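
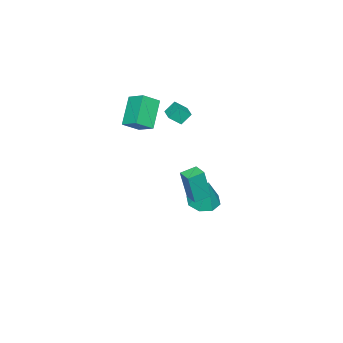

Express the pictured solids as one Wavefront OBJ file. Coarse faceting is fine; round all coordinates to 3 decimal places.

v -2.849 0.232 -4.748
v -1.891 0.482 -5.068
v -2.331 0.848 -2.712
v -2.4 1.092 -5.123
v -3.171 1.198 -4.959
v -3.754 0.739 -4.671
v -3.807 -0.018 -4.429
v -3.299 -0.628 -4.374
v -2.527 -0.734 -4.538
v -1.944 -0.275 -4.825
v -0.461 -2.731 1.685
v -1.897 -3.133 3.163
v -0.192 -1.604 2.253
v -1.628 -2.007 3.731
v 0.448 -3.313 2.409
v -0.988 -3.716 3.887
v 0.717 -2.187 2.977
v -0.719 -2.589 4.455
v -2.345 -2.126 2.451
v -2.787 -1.698 3.175
v -2.85 -1.565 1.811
v -3.293 -1.137 2.534
v -1.607 -1.423 2.486
v -2.05 -0.995 3.209
v -2.113 -0.862 1.845
v -2.555 -0.434 2.569
v 2.255 3.031 -0.078
v 2.584 2.772 1.909
v 2.726 3.797 -0.056
v 3.055 3.538 1.931
v 3.125 2.502 -0.291
v 3.454 2.243 1.696
v 3.596 3.268 -0.269
v 3.925 3.009 1.718
f 2 1 4
f 2 4 3
f 4 1 5
f 4 5 3
f 5 1 6
f 5 6 3
f 6 1 7
f 6 7 3
f 7 1 8
f 7 8 3
f 8 1 9
f 8 9 3
f 9 1 10
f 9 10 3
f 10 1 2
f 10 2 3
f 12 14 11
f 15 12 11
f 11 14 13
f 13 15 11
f 12 18 14
f 16 12 15
f 16 18 12
f 14 18 13
f 17 15 13
f 13 18 17
f 17 16 15
f 18 16 17
f 20 22 19
f 23 20 19
f 19 22 21
f 21 23 19
f 20 26 22
f 24 20 23
f 24 26 20
f 22 26 21
f 25 23 21
f 21 26 25
f 25 24 23
f 26 24 25
f 28 30 27
f 31 28 27
f 27 30 29
f 29 31 27
f 28 34 30
f 32 28 31
f 32 34 28
f 30 34 29
f 33 31 29
f 29 34 33
f 33 32 31
f 34 32 33



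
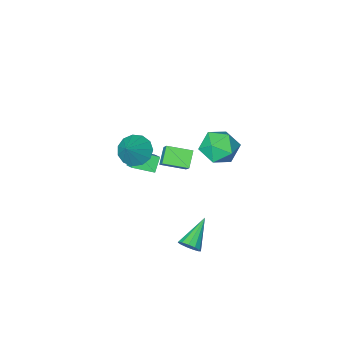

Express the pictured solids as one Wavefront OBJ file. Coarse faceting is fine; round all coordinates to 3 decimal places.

v 1.688 -0.711 1.525
v 2.162 -0.174 0.813
v 2.652 -0.009 2.695
v 1.722 0.142 0.986
v 1.271 0.188 1.33
v 0.953 -0.051 1.736
v 0.868 -0.5 2.075
v 1.043 -1.016 2.24
v 1.423 -1.435 2.178
v 1.888 -1.624 1.908
v 2.289 -1.523 1.517
v 2.499 -1.164 1.129
v 2.452 -0.661 0.866
v 1.162 4.028 -3.234
v 1.616 3.662 -2.884
v -0.322 3.192 -2.186
v 1.568 3.99 -2.69
v 1.391 4.329 -2.67
v 1.142 4.573 -2.828
v 0.899 4.644 -3.116
v 0.739 4.519 -3.441
v 0.714 4.238 -3.701
v 0.831 3.891 -3.812
v 1.053 3.587 -3.74
v 1.309 3.423 -3.508
v 1.519 3.451 -3.188
v -2.777 -2.785 -4.115
v -3.43 -3.412 -3.327
v -2.346 -1.732 -2.921
v -2.999 -2.358 -2.133
v -1.541 -3.662 -3.787
v -2.194 -4.288 -2.999
v -1.11 -2.608 -2.593
v -1.763 -3.235 -1.805
v -0.192 -4.454 -2.39
v 0.049 -3.453 -1.664
v -1.334 -3.817 -2.89
v -1.093 -2.815 -2.164
v 0.393 -4.025 -3.176
v 0.634 -3.023 -2.45
v -0.749 -3.387 -3.676
v -0.508 -2.386 -2.95
v -2.092 2.921 1.629
v -0.985 2.87 2.086
v -2.655 1.51 2.834
v -1.548 1.459 3.291
v -2.237 2.417 3.496
v -1.89 3.29 2.751
v -1.75 1.09 2.169
v -1.403 1.963 1.424
v -0.774 1.739 2.419
v -1.075 2.559 3.24
v -2.565 1.821 1.68
v -2.866 2.641 2.501
f 2 1 4
f 2 4 3
f 4 1 5
f 4 5 3
f 5 1 6
f 5 6 3
f 6 1 7
f 6 7 3
f 7 1 8
f 7 8 3
f 8 1 9
f 8 9 3
f 9 1 10
f 9 10 3
f 10 1 11
f 10 11 3
f 11 1 12
f 11 12 3
f 12 1 13
f 12 13 3
f 13 1 2
f 13 2 3
f 15 14 17
f 15 17 16
f 17 14 18
f 17 18 16
f 18 14 19
f 18 19 16
f 19 14 20
f 19 20 16
f 20 14 21
f 20 21 16
f 21 14 22
f 21 22 16
f 22 14 23
f 22 23 16
f 23 14 24
f 23 24 16
f 24 14 25
f 24 25 16
f 25 14 26
f 25 26 16
f 26 14 15
f 26 15 16
f 28 30 27
f 31 28 27
f 27 30 29
f 29 31 27
f 28 34 30
f 32 28 31
f 32 34 28
f 30 34 29
f 33 31 29
f 29 34 33
f 33 32 31
f 34 32 33
f 36 38 35
f 39 36 35
f 35 38 37
f 37 39 35
f 36 42 38
f 40 36 39
f 40 42 36
f 38 42 37
f 41 39 37
f 37 42 41
f 41 40 39
f 42 40 41
f 43 54 48
f 43 48 44
f 43 44 50
f 43 50 53
f 43 53 54
f 44 48 52
f 48 54 47
f 54 53 45
f 53 50 49
f 50 44 51
f 46 52 47
f 46 47 45
f 46 45 49
f 46 49 51
f 46 51 52
f 47 52 48
f 45 47 54
f 49 45 53
f 51 49 50
f 52 51 44



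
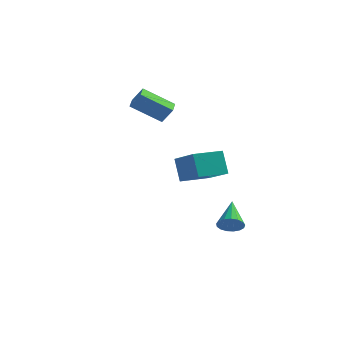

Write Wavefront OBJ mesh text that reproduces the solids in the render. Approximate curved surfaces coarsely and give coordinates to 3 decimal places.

v -3.272 1.058 1.409
v -2.794 1.156 2.13
v -3.575 1.814 1.508
v -3.098 1.911 2.228
v -2.042 1.669 0.512
v -1.565 1.766 1.232
v -2.346 2.424 0.61
v -1.868 2.522 1.331
v 2 0.137 -4.226
v 2.241 0.519 -4.621
v 1.48 1.323 -3.394
v 1.976 0.474 -4.722
v 1.716 0.351 -4.709
v 1.522 0.18 -4.586
v 1.437 -0.002 -4.38
v 1.481 -0.152 -4.139
v 1.644 -0.235 -3.918
v 1.888 -0.234 -3.768
v 2.159 -0.148 -3.722
v 2.392 0.004 -3.792
v 2.536 0.186 -3.962
v 2.557 0.356 -4.192
v 2.45 0.477 -4.43
v 1.985 -2.743 -0.476
v 1.563 -2.409 0.586
v 0.725 -1.931 -1.233
v 0.302 -1.597 -0.172
v 2.738 -1.623 -0.528
v 2.315 -1.289 0.533
v 1.477 -0.811 -1.286
v 1.055 -0.477 -0.224
f 2 4 1
f 5 2 1
f 1 4 3
f 3 5 1
f 2 8 4
f 6 2 5
f 6 8 2
f 4 8 3
f 7 5 3
f 3 8 7
f 7 6 5
f 8 6 7
f 10 9 12
f 10 12 11
f 12 9 13
f 12 13 11
f 13 9 14
f 13 14 11
f 14 9 15
f 14 15 11
f 15 9 16
f 15 16 11
f 16 9 17
f 16 17 11
f 17 9 18
f 17 18 11
f 18 9 19
f 18 19 11
f 19 9 20
f 19 20 11
f 20 9 21
f 20 21 11
f 21 9 22
f 21 22 11
f 22 9 23
f 22 23 11
f 23 9 10
f 23 10 11
f 25 27 24
f 28 25 24
f 24 27 26
f 26 28 24
f 25 31 27
f 29 25 28
f 29 31 25
f 27 31 26
f 30 28 26
f 26 31 30
f 30 29 28
f 31 29 30



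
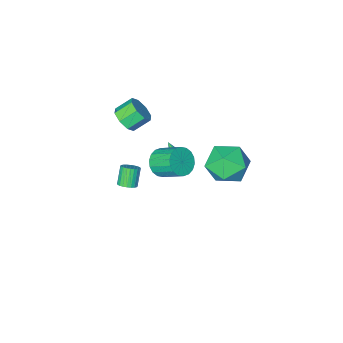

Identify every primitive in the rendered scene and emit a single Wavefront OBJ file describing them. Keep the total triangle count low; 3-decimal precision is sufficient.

v 3.608 1.482 3.098
v 4.34 1.65 3.312
v 3.863 2.705 4.116
v 3.132 2.538 3.902
v 4.295 1.845 3.029
v 3.818 2.901 3.833
v 4.115 1.969 2.759
v 3.638 3.025 3.563
v 3.834 1.997 2.557
v 3.357 3.052 3.361
v 3.509 1.922 2.462
v 3.032 2.978 3.266
v 3.203 1.76 2.492
v 2.726 2.816 3.296
v 2.978 1.544 2.643
v 2.501 2.599 3.447
v 2.877 1.315 2.884
v 2.4 2.37 3.688
v 2.922 1.119 3.167
v 2.445 2.175 3.971
v 3.102 0.995 3.437
v 2.625 2.051 4.241
v 3.383 0.968 3.639
v 2.906 2.023 4.443
v 3.708 1.042 3.734
v 3.231 2.098 4.538
v 4.014 1.204 3.704
v 3.537 2.26 4.508
v 4.239 1.421 3.553
v 3.762 2.476 4.357
v 3.105 -2.922 -3.207
v 3.318 -2.561 -2.916
v 2.868 -3.017 -2.022
v 2.655 -3.378 -2.313
v 3.143 -2.477 -2.961
v 2.693 -2.933 -2.067
v 2.963 -2.46 -3.043
v 2.513 -2.916 -2.149
v 2.804 -2.514 -3.151
v 2.354 -2.97 -2.256
v 2.691 -2.63 -3.266
v 2.241 -3.086 -2.372
v 2.641 -2.79 -3.373
v 2.191 -3.246 -2.479
v 2.662 -2.971 -3.455
v 2.212 -3.427 -2.56
v 2.75 -3.144 -3.499
v 2.3 -3.6 -2.604
v 2.892 -3.283 -3.498
v 2.442 -3.739 -2.604
v 3.067 -3.367 -3.453
v 2.617 -3.823 -2.559
v 3.247 -3.384 -3.371
v 2.797 -3.84 -2.477
v 3.406 -3.33 -3.264
v 2.956 -3.786 -2.369
v 3.519 -3.214 -3.148
v 3.069 -3.67 -2.254
v 3.569 -3.054 -3.041
v 3.119 -3.51 -2.147
v 3.548 -2.873 -2.96
v 3.098 -3.329 -2.065
v 3.46 -2.7 -2.916
v 3.01 -3.156 -2.021
v 0.541 3.892 3.303
v 1.363 3.221 3.861
v 0.437 2.579 1.879
v 1.259 1.908 2.437
v 0.164 2.03 2.91
v 0.229 2.842 3.79
v 1.571 2.958 1.95
v 1.636 3.77 2.83
v 2 2.644 3.025
v 1.13 2.071 3.618
v 0.67 3.729 2.122
v -0.2 3.156 2.715
v 0.263 -2.407 -2.529
v 0.685 -2.736 -2.823
v 0.597 -3.213 -1.151
v 0.86 -2.345 -2.637
v 0.686 -1.991 -2.388
v 0.264 -1.881 -2.221
v -0.158 -2.079 -2.235
v -0.334 -2.47 -2.421
v -0.16 -2.824 -2.67
v 0.262 -2.934 -2.836
v 3.294 -2.705 2.557
v 3.735 -2.869 3.167
v 2.926 -2.639 3.813
v 2.486 -2.475 3.203
v 3.77 -2.303 3.009
v 2.962 -2.072 3.655
v 3.527 -1.972 2.587
v 2.718 -1.741 3.233
v 3.147 -2.07 2.147
v 2.339 -1.84 2.793
v 2.854 -2.541 1.947
v 2.045 -2.311 2.593
v 2.818 -3.108 2.105
v 2.01 -2.877 2.751
v 3.062 -3.439 2.527
v 2.253 -3.208 3.173
v 3.441 -3.34 2.967
v 2.633 -3.11 3.613
f 2 1 5
f 2 5 3
f 3 5 6
f 3 6 4
f 5 1 7
f 5 7 6
f 6 7 8
f 6 8 4
f 7 1 9
f 7 9 8
f 8 9 10
f 8 10 4
f 9 1 11
f 9 11 10
f 10 11 12
f 10 12 4
f 11 1 13
f 11 13 12
f 12 13 14
f 12 14 4
f 13 1 15
f 13 15 14
f 14 15 16
f 14 16 4
f 15 1 17
f 15 17 16
f 16 17 18
f 16 18 4
f 17 1 19
f 17 19 18
f 18 19 20
f 18 20 4
f 19 1 21
f 19 21 20
f 20 21 22
f 20 22 4
f 21 1 23
f 21 23 22
f 22 23 24
f 22 24 4
f 23 1 25
f 23 25 24
f 24 25 26
f 24 26 4
f 25 1 27
f 25 27 26
f 26 27 28
f 26 28 4
f 27 1 29
f 27 29 28
f 28 29 30
f 28 30 4
f 29 1 2
f 29 2 30
f 30 2 3
f 30 3 4
f 32 31 35
f 32 35 33
f 33 35 36
f 33 36 34
f 35 31 37
f 35 37 36
f 36 37 38
f 36 38 34
f 37 31 39
f 37 39 38
f 38 39 40
f 38 40 34
f 39 31 41
f 39 41 40
f 40 41 42
f 40 42 34
f 41 31 43
f 41 43 42
f 42 43 44
f 42 44 34
f 43 31 45
f 43 45 44
f 44 45 46
f 44 46 34
f 45 31 47
f 45 47 46
f 46 47 48
f 46 48 34
f 47 31 49
f 47 49 48
f 48 49 50
f 48 50 34
f 49 31 51
f 49 51 50
f 50 51 52
f 50 52 34
f 51 31 53
f 51 53 52
f 52 53 54
f 52 54 34
f 53 31 55
f 53 55 54
f 54 55 56
f 54 56 34
f 55 31 57
f 55 57 56
f 56 57 58
f 56 58 34
f 57 31 59
f 57 59 58
f 58 59 60
f 58 60 34
f 59 31 61
f 59 61 60
f 60 61 62
f 60 62 34
f 61 31 63
f 61 63 62
f 62 63 64
f 62 64 34
f 63 31 32
f 63 32 64
f 64 32 33
f 64 33 34
f 65 76 70
f 65 70 66
f 65 66 72
f 65 72 75
f 65 75 76
f 66 70 74
f 70 76 69
f 76 75 67
f 75 72 71
f 72 66 73
f 68 74 69
f 68 69 67
f 68 67 71
f 68 71 73
f 68 73 74
f 69 74 70
f 67 69 76
f 71 67 75
f 73 71 72
f 74 73 66
f 78 77 80
f 78 80 79
f 80 77 81
f 80 81 79
f 81 77 82
f 81 82 79
f 82 77 83
f 82 83 79
f 83 77 84
f 83 84 79
f 84 77 85
f 84 85 79
f 85 77 86
f 85 86 79
f 86 77 78
f 86 78 79
f 88 87 91
f 88 91 89
f 89 91 92
f 89 92 90
f 91 87 93
f 91 93 92
f 92 93 94
f 92 94 90
f 93 87 95
f 93 95 94
f 94 95 96
f 94 96 90
f 95 87 97
f 95 97 96
f 96 97 98
f 96 98 90
f 97 87 99
f 97 99 98
f 98 99 100
f 98 100 90
f 99 87 101
f 99 101 100
f 100 101 102
f 100 102 90
f 101 87 103
f 101 103 102
f 102 103 104
f 102 104 90
f 103 87 88
f 103 88 104
f 104 88 89
f 104 89 90



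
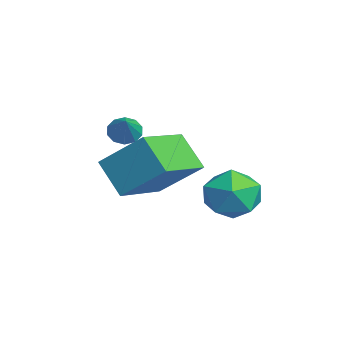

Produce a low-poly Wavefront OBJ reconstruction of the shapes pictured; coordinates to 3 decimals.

v -0.857 0.403 -2.654
v -0.443 0.024 -3.505
v -2.077 -0.704 -2.755
v -1.663 -1.083 -3.606
v -1.193 -1.212 -2.71
v -0.44 -0.528 -2.648
v -2.08 -0.152 -3.612
v -1.327 0.532 -3.55
v -1.199 -0.319 -4.098
v -0.651 -0.974 -3.54
v -1.869 0.294 -2.72
v -1.321 -0.361 -2.162
v -3.979 -3.032 -1.448
v -3.749 -3.406 -1.779
v -3.081 -3.148 -0.692
v -3.632 -3.1 -1.87
v -3.648 -2.768 -1.8
v -3.791 -2.537 -1.596
v -4.005 -2.494 -1.335
v -4.209 -2.658 -1.118
v -4.326 -2.964 -1.027
v -4.309 -3.296 -1.097
v -4.167 -3.527 -1.301
v -3.953 -3.57 -1.562
v -2.403 -2.91 -1.957
v -1.71 -1.742 -0.792
v -1.532 -2.431 -2.957
v -0.839 -1.262 -1.791
v -1.021 -4.278 -1.409
v -0.328 -3.109 -0.243
v -0.15 -3.798 -2.408
v 0.543 -2.63 -1.243
f 1 12 6
f 1 6 2
f 1 2 8
f 1 8 11
f 1 11 12
f 2 6 10
f 6 12 5
f 12 11 3
f 11 8 7
f 8 2 9
f 4 10 5
f 4 5 3
f 4 3 7
f 4 7 9
f 4 9 10
f 5 10 6
f 3 5 12
f 7 3 11
f 9 7 8
f 10 9 2
f 14 13 16
f 14 16 15
f 16 13 17
f 16 17 15
f 17 13 18
f 17 18 15
f 18 13 19
f 18 19 15
f 19 13 20
f 19 20 15
f 20 13 21
f 20 21 15
f 21 13 22
f 21 22 15
f 22 13 23
f 22 23 15
f 23 13 24
f 23 24 15
f 24 13 14
f 24 14 15
f 26 28 25
f 29 26 25
f 25 28 27
f 27 29 25
f 26 32 28
f 30 26 29
f 30 32 26
f 28 32 27
f 31 29 27
f 27 32 31
f 31 30 29
f 32 30 31



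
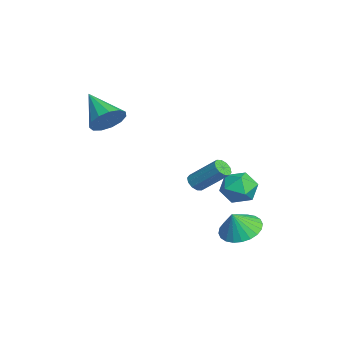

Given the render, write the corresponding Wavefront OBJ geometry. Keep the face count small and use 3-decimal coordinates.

v 2.621 2.837 -2.482
v 3.185 2.107 -2.918
v 2.899 2.403 -1.398
v 3.455 2.396 -2.872
v 3.597 2.752 -2.766
v 3.592 3.121 -2.617
v 3.438 3.447 -2.447
v 3.16 3.68 -2.283
v 2.8 3.784 -2.149
v 2.413 3.744 -2.065
v 2.058 3.566 -2.046
v 1.788 3.277 -2.092
v 1.645 2.921 -2.198
v 1.651 2.552 -2.347
v 1.805 2.227 -2.517
v 2.082 1.994 -2.681
v 2.442 1.89 -2.815
v 2.829 1.929 -2.898
v 0.361 3.98 -0.967
v 1.007 3.295 -1.23
v -0.827 2.985 -1.29
v -0.181 2.3 -1.553
v -0.257 2.566 -0.615
v 0.477 3.181 -0.415
v -0.297 3.099 -2.105
v 0.437 3.714 -1.905
v 0.6 2.75 -1.933
v 0.625 2.421 -1.012
v -0.445 3.859 -1.508
v -0.42 3.53 -0.587
v -1.202 -2.592 2.716
v -0.692 -2.57 3.494
v -2.738 -3.328 3.744
v -0.934 -2.107 3.463
v -1.262 -1.797 3.196
v -1.57 -1.74 2.776
v -1.761 -1.953 2.337
v -1.775 -2.369 2.019
v -1.607 -2.856 1.922
v -1.31 -3.259 2.077
v -0.979 -3.45 2.435
v -0.718 -3.369 2.882
v -0.611 -3.041 3.277
v 0.405 1.141 -0.657
v 0.67 1.381 -1.02
v 1.301 2.519 0.194
v 1.035 2.279 0.557
v 0.387 1.518 -1.001
v 1.017 2.656 0.214
v 0.11 1.51 -0.85
v 0.741 2.648 0.365
v -0.054 1.362 -0.626
v 0.577 2.5 0.589
v -0.043 1.129 -0.414
v 0.588 2.267 0.801
v 0.139 0.901 -0.294
v 0.77 2.039 0.92
v 0.423 0.764 -0.314
v 1.053 1.902 0.901
v 0.699 0.772 -0.465
v 1.33 1.91 0.75
v 0.863 0.92 -0.689
v 1.494 2.058 0.526
v 0.852 1.153 -0.901
v 1.483 2.291 0.314
f 2 1 4
f 2 4 3
f 4 1 5
f 4 5 3
f 5 1 6
f 5 6 3
f 6 1 7
f 6 7 3
f 7 1 8
f 7 8 3
f 8 1 9
f 8 9 3
f 9 1 10
f 9 10 3
f 10 1 11
f 10 11 3
f 11 1 12
f 11 12 3
f 12 1 13
f 12 13 3
f 13 1 14
f 13 14 3
f 14 1 15
f 14 15 3
f 15 1 16
f 15 16 3
f 16 1 17
f 16 17 3
f 17 1 18
f 17 18 3
f 18 1 2
f 18 2 3
f 19 30 24
f 19 24 20
f 19 20 26
f 19 26 29
f 19 29 30
f 20 24 28
f 24 30 23
f 30 29 21
f 29 26 25
f 26 20 27
f 22 28 23
f 22 23 21
f 22 21 25
f 22 25 27
f 22 27 28
f 23 28 24
f 21 23 30
f 25 21 29
f 27 25 26
f 28 27 20
f 32 31 34
f 32 34 33
f 34 31 35
f 34 35 33
f 35 31 36
f 35 36 33
f 36 31 37
f 36 37 33
f 37 31 38
f 37 38 33
f 38 31 39
f 38 39 33
f 39 31 40
f 39 40 33
f 40 31 41
f 40 41 33
f 41 31 42
f 41 42 33
f 42 31 43
f 42 43 33
f 43 31 32
f 43 32 33
f 45 44 48
f 45 48 46
f 46 48 49
f 46 49 47
f 48 44 50
f 48 50 49
f 49 50 51
f 49 51 47
f 50 44 52
f 50 52 51
f 51 52 53
f 51 53 47
f 52 44 54
f 52 54 53
f 53 54 55
f 53 55 47
f 54 44 56
f 54 56 55
f 55 56 57
f 55 57 47
f 56 44 58
f 56 58 57
f 57 58 59
f 57 59 47
f 58 44 60
f 58 60 59
f 59 60 61
f 59 61 47
f 60 44 62
f 60 62 61
f 61 62 63
f 61 63 47
f 62 44 64
f 62 64 63
f 63 64 65
f 63 65 47
f 64 44 45
f 64 45 65
f 65 45 46
f 65 46 47



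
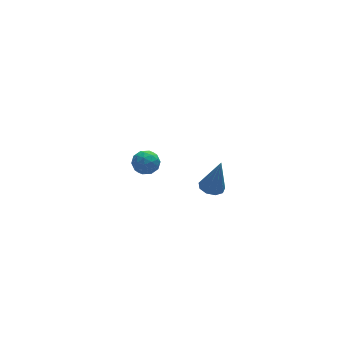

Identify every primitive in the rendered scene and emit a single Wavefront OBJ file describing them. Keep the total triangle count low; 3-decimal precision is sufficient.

v -2.822 3.4 -1.607
v -2.187 3.547 -1.595
v -2.653 2.613 -0.925
v -2.018 2.76 -0.913
v -2.452 3.167 -0.647
v -2.557 3.654 -1.068
v -2.283 2.506 -1.452
v -2.388 2.993 -1.873
v -1.854 2.995 -1.499
v -1.959 3.403 -1.001
v -2.881 2.757 -1.519
v -2.986 3.165 -1.021
v -2.519 3.542 -1.661
v -2.321 2.618 -0.859
v -2.576 2.857 -0.703
v -2.203 2.943 -0.696
v -2.737 3.605 -1.351
v -2.364 3.692 -1.344
v -2.519 3.468 -0.787
v -2.476 2.468 -1.176
v -2.103 2.555 -1.169
v -2.637 3.217 -1.824
v -2.264 3.303 -1.817
v -2.321 2.692 -1.733
v -1.951 3.305 -1.597
v -1.851 2.842 -1.196
v -2.007 2.693 -1.513
v -2.068 2.979 -1.761
v -2.012 3.545 -1.305
v -1.912 3.082 -0.904
v -2.168 3.321 -0.748
v -2.229 3.607 -0.995
v -1.816 3.22 -1.248
v -2.928 3.078 -1.616
v -2.828 2.615 -1.215
v -2.611 2.553 -1.525
v -2.672 2.839 -1.772
v -2.989 3.318 -1.324
v -2.889 2.855 -0.923
v -2.772 3.181 -0.759
v -2.833 3.467 -1.007
v -3.024 2.94 -1.272
v -1.736 -2.595 1.88
v -1.444 -3.038 1.78
v -1.404 -2.725 3.42
v -1.229 -2.738 1.759
v -1.251 -2.371 1.795
v -1.5 -2.109 1.871
v -1.859 -2.074 1.951
v -2.16 -2.282 1.998
v -2.263 -2.637 1.99
v -2.118 -2.972 1.931
v -1.795 -3.13 1.848
f 1 38 17
f 38 12 41
f 17 41 6
f 38 41 17
f 1 17 13
f 17 6 18
f 13 18 2
f 17 18 13
f 1 13 22
f 13 2 23
f 22 23 8
f 13 23 22
f 1 22 34
f 22 8 37
f 34 37 11
f 22 37 34
f 1 34 38
f 34 11 42
f 38 42 12
f 34 42 38
f 2 18 29
f 18 6 32
f 29 32 10
f 18 32 29
f 6 41 19
f 41 12 40
f 19 40 5
f 41 40 19
f 12 42 39
f 42 11 35
f 39 35 3
f 42 35 39
f 11 37 36
f 37 8 24
f 36 24 7
f 37 24 36
f 8 23 28
f 23 2 25
f 28 25 9
f 23 25 28
f 4 30 16
f 30 10 31
f 16 31 5
f 30 31 16
f 4 16 14
f 16 5 15
f 14 15 3
f 16 15 14
f 4 14 21
f 14 3 20
f 21 20 7
f 14 20 21
f 4 21 26
f 21 7 27
f 26 27 9
f 21 27 26
f 4 26 30
f 26 9 33
f 30 33 10
f 26 33 30
f 5 31 19
f 31 10 32
f 19 32 6
f 31 32 19
f 3 15 39
f 15 5 40
f 39 40 12
f 15 40 39
f 7 20 36
f 20 3 35
f 36 35 11
f 20 35 36
f 9 27 28
f 27 7 24
f 28 24 8
f 27 24 28
f 10 33 29
f 33 9 25
f 29 25 2
f 33 25 29
f 44 43 46
f 44 46 45
f 46 43 47
f 46 47 45
f 47 43 48
f 47 48 45
f 48 43 49
f 48 49 45
f 49 43 50
f 49 50 45
f 50 43 51
f 50 51 45
f 51 43 52
f 51 52 45
f 52 43 53
f 52 53 45
f 53 43 44
f 53 44 45



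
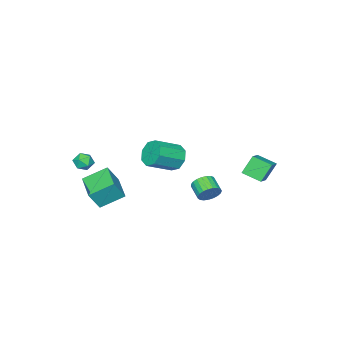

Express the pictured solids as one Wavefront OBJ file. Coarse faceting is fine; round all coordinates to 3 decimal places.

v -0.105 2.767 0.946
v 0.235 2.357 0.461
v -0.156 1.503 0.909
v -0.495 1.913 1.394
v 0.439 2.378 0.679
v 0.048 1.524 1.127
v 0.549 2.466 0.943
v 0.159 1.612 1.391
v 0.547 2.606 1.208
v 0.156 1.752 1.655
v 0.431 2.774 1.427
v 0.04 1.92 1.875
v 0.223 2.94 1.563
v -0.168 2.087 2.011
v -0.042 3.077 1.593
v -0.432 2.224 2.04
v -0.317 3.16 1.51
v -0.708 2.307 1.958
v -0.556 3.175 1.331
v -0.947 2.322 1.778
v -0.717 3.119 1.084
v -1.108 2.266 1.532
v -0.772 3.003 0.814
v -1.163 2.149 1.262
v -0.711 2.845 0.567
v -1.102 1.992 1.014
v -0.546 2.674 0.385
v -0.937 1.821 0.833
v -0.304 2.519 0.3
v -0.695 1.666 0.748
v -0.028 2.407 0.327
v -0.419 1.554 0.775
v 1.824 -4.408 -0.849
v 0.688 -3.485 -0.044
v 2.898 -2.852 -1.118
v 1.762 -1.929 -0.314
v 2.478 -4.651 0.354
v 1.342 -3.728 1.158
v 3.552 -3.095 0.084
v 2.416 -2.172 0.889
v 2.841 -3.62 2.759
v 3.208 -3.406 2.237
v 2.732 -4.594 2.283
v 3.099 -4.38 1.761
v 3.389 -4.473 2.361
v 3.457 -3.871 2.655
v 2.483 -4.129 1.865
v 2.551 -3.527 2.159
v 2.987 -3.721 1.684
v 3.547 -3.934 1.991
v 2.393 -4.066 2.529
v 2.953 -4.279 2.836
v 0.704 0.979 3.539
v 1.157 1.057 2.754
v 2.609 0.5 3.536
v 2.156 0.421 4.321
v 1.178 1.641 3.133
v 2.629 1.084 3.915
v 0.92 1.837 3.75
v 2.372 1.28 4.532
v 0.537 1.53 4.243
v 1.988 0.973 5.025
v 0.251 0.9 4.324
v 1.703 0.343 5.106
v 0.231 0.316 3.945
v 1.682 -0.241 4.727
v 0.488 0.12 3.328
v 1.94 -0.437 4.11
v 0.872 0.427 2.835
v 2.323 -0.13 3.617
v -4.156 4.238 2.213
v -3.821 3.118 2.627
v -3.019 4.804 2.826
v -2.684 3.684 3.24
v -3.456 4.036 1.1
v -3.121 2.916 1.514
v -2.319 4.602 1.713
v -1.984 3.482 2.127
f 2 1 5
f 2 5 3
f 3 5 6
f 3 6 4
f 5 1 7
f 5 7 6
f 6 7 8
f 6 8 4
f 7 1 9
f 7 9 8
f 8 9 10
f 8 10 4
f 9 1 11
f 9 11 10
f 10 11 12
f 10 12 4
f 11 1 13
f 11 13 12
f 12 13 14
f 12 14 4
f 13 1 15
f 13 15 14
f 14 15 16
f 14 16 4
f 15 1 17
f 15 17 16
f 16 17 18
f 16 18 4
f 17 1 19
f 17 19 18
f 18 19 20
f 18 20 4
f 19 1 21
f 19 21 20
f 20 21 22
f 20 22 4
f 21 1 23
f 21 23 22
f 22 23 24
f 22 24 4
f 23 1 25
f 23 25 24
f 24 25 26
f 24 26 4
f 25 1 27
f 25 27 26
f 26 27 28
f 26 28 4
f 27 1 29
f 27 29 28
f 28 29 30
f 28 30 4
f 29 1 31
f 29 31 30
f 30 31 32
f 30 32 4
f 31 1 2
f 31 2 32
f 32 2 3
f 32 3 4
f 34 36 33
f 37 34 33
f 33 36 35
f 35 37 33
f 34 40 36
f 38 34 37
f 38 40 34
f 36 40 35
f 39 37 35
f 35 40 39
f 39 38 37
f 40 38 39
f 41 52 46
f 41 46 42
f 41 42 48
f 41 48 51
f 41 51 52
f 42 46 50
f 46 52 45
f 52 51 43
f 51 48 47
f 48 42 49
f 44 50 45
f 44 45 43
f 44 43 47
f 44 47 49
f 44 49 50
f 45 50 46
f 43 45 52
f 47 43 51
f 49 47 48
f 50 49 42
f 54 53 57
f 54 57 55
f 55 57 58
f 55 58 56
f 57 53 59
f 57 59 58
f 58 59 60
f 58 60 56
f 59 53 61
f 59 61 60
f 60 61 62
f 60 62 56
f 61 53 63
f 61 63 62
f 62 63 64
f 62 64 56
f 63 53 65
f 63 65 64
f 64 65 66
f 64 66 56
f 65 53 67
f 65 67 66
f 66 67 68
f 66 68 56
f 67 53 69
f 67 69 68
f 68 69 70
f 68 70 56
f 69 53 54
f 69 54 70
f 70 54 55
f 70 55 56
f 72 74 71
f 75 72 71
f 71 74 73
f 73 75 71
f 72 78 74
f 76 72 75
f 76 78 72
f 74 78 73
f 77 75 73
f 73 78 77
f 77 76 75
f 78 76 77



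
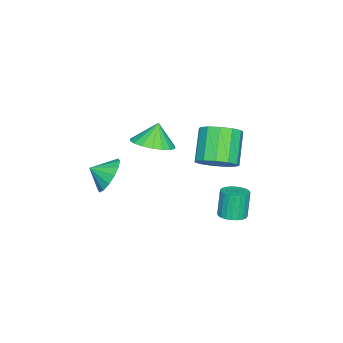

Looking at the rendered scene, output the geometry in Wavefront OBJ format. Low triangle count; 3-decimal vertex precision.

v 1.093 -1.818 0.57
v 2.072 -1.616 0.249
v 1.427 -2.642 1.07
v 2.022 -1.351 0.721
v 1.722 -1.211 1.152
v 1.254 -1.234 1.428
v 0.743 -1.413 1.474
v 0.326 -1.7 1.277
v 0.114 -2.019 0.892
v 0.165 -2.284 0.42
v 0.464 -2.424 -0.012
v 0.932 -2.402 -0.287
v 1.443 -2.223 -0.333
v 1.861 -1.935 -0.137
v -1.806 3.166 -2.704
v -1.121 3.14 -2.522
v -1.508 3.107 -1.073
v -2.194 3.134 -1.256
v -1.165 3.413 -2.527
v -1.552 3.38 -1.079
v -1.306 3.649 -2.56
v -1.693 3.616 -1.111
v -1.524 3.812 -2.614
v -1.911 3.779 -1.165
v -1.785 3.876 -2.682
v -2.172 3.843 -1.234
v -2.049 3.832 -2.754
v -2.436 3.799 -1.305
v -2.276 3.687 -2.818
v -2.663 3.654 -1.369
v -2.432 3.463 -2.865
v -2.819 3.43 -1.416
v -2.492 3.193 -2.887
v -2.879 3.16 -1.438
v -2.448 2.92 -2.881
v -2.835 2.887 -1.433
v -2.307 2.684 -2.849
v -2.694 2.651 -1.4
v -2.089 2.521 -2.795
v -2.476 2.488 -1.346
v -1.828 2.457 -2.726
v -2.215 2.424 -1.278
v -1.564 2.501 -2.655
v -1.951 2.468 -1.206
v -1.337 2.646 -2.591
v -1.724 2.613 -1.142
v -1.181 2.87 -2.544
v -1.568 2.837 -1.095
v 0.888 3.46 2.775
v 1.633 3.142 3.378
v 0.377 2.801 4.749
v -0.368 3.12 4.145
v 1.581 3.701 3.469
v 0.325 3.361 4.84
v 1.309 4.184 3.34
v 0.053 3.843 4.711
v 0.903 4.437 3.031
v -0.353 4.097 4.402
v 0.492 4.38 2.641
v -0.763 4.039 4.012
v 0.208 4.031 2.293
v -1.048 3.69 3.664
v 0.139 3.501 2.098
v -1.117 3.16 3.469
v 0.308 2.958 2.118
v -0.948 2.617 3.489
v 0.661 2.574 2.346
v -0.595 2.234 3.717
v 1.086 2.472 2.711
v -0.17 2.131 4.081
v 1.448 2.684 3.095
v 0.193 2.343 4.466
v 0.17 -0.018 2.679
v 1.155 -0.097 3.115
v -0.33 0.058 3.821
v 1.1 0.377 3.059
v 0.861 0.773 2.928
v 0.486 1.012 2.748
v 0.047 1.047 2.554
v -0.366 0.872 2.384
v -0.674 0.519 2.273
v -0.815 0.061 2.242
v -0.76 -0.414 2.298
v -0.521 -0.81 2.429
v -0.145 -1.049 2.609
v 0.293 -1.084 2.804
v 0.707 -0.908 2.973
v 1.015 -0.556 3.084
f 2 1 4
f 2 4 3
f 4 1 5
f 4 5 3
f 5 1 6
f 5 6 3
f 6 1 7
f 6 7 3
f 7 1 8
f 7 8 3
f 8 1 9
f 8 9 3
f 9 1 10
f 9 10 3
f 10 1 11
f 10 11 3
f 11 1 12
f 11 12 3
f 12 1 13
f 12 13 3
f 13 1 14
f 13 14 3
f 14 1 2
f 14 2 3
f 16 15 19
f 16 19 17
f 17 19 20
f 17 20 18
f 19 15 21
f 19 21 20
f 20 21 22
f 20 22 18
f 21 15 23
f 21 23 22
f 22 23 24
f 22 24 18
f 23 15 25
f 23 25 24
f 24 25 26
f 24 26 18
f 25 15 27
f 25 27 26
f 26 27 28
f 26 28 18
f 27 15 29
f 27 29 28
f 28 29 30
f 28 30 18
f 29 15 31
f 29 31 30
f 30 31 32
f 30 32 18
f 31 15 33
f 31 33 32
f 32 33 34
f 32 34 18
f 33 15 35
f 33 35 34
f 34 35 36
f 34 36 18
f 35 15 37
f 35 37 36
f 36 37 38
f 36 38 18
f 37 15 39
f 37 39 38
f 38 39 40
f 38 40 18
f 39 15 41
f 39 41 40
f 40 41 42
f 40 42 18
f 41 15 43
f 41 43 42
f 42 43 44
f 42 44 18
f 43 15 45
f 43 45 44
f 44 45 46
f 44 46 18
f 45 15 47
f 45 47 46
f 46 47 48
f 46 48 18
f 47 15 16
f 47 16 48
f 48 16 17
f 48 17 18
f 50 49 53
f 50 53 51
f 51 53 54
f 51 54 52
f 53 49 55
f 53 55 54
f 54 55 56
f 54 56 52
f 55 49 57
f 55 57 56
f 56 57 58
f 56 58 52
f 57 49 59
f 57 59 58
f 58 59 60
f 58 60 52
f 59 49 61
f 59 61 60
f 60 61 62
f 60 62 52
f 61 49 63
f 61 63 62
f 62 63 64
f 62 64 52
f 63 49 65
f 63 65 64
f 64 65 66
f 64 66 52
f 65 49 67
f 65 67 66
f 66 67 68
f 66 68 52
f 67 49 69
f 67 69 68
f 68 69 70
f 68 70 52
f 69 49 71
f 69 71 70
f 70 71 72
f 70 72 52
f 71 49 50
f 71 50 72
f 72 50 51
f 72 51 52
f 74 73 76
f 74 76 75
f 76 73 77
f 76 77 75
f 77 73 78
f 77 78 75
f 78 73 79
f 78 79 75
f 79 73 80
f 79 80 75
f 80 73 81
f 80 81 75
f 81 73 82
f 81 82 75
f 82 73 83
f 82 83 75
f 83 73 84
f 83 84 75
f 84 73 85
f 84 85 75
f 85 73 86
f 85 86 75
f 86 73 87
f 86 87 75
f 87 73 88
f 87 88 75
f 88 73 74
f 88 74 75



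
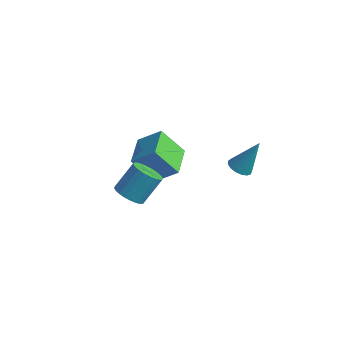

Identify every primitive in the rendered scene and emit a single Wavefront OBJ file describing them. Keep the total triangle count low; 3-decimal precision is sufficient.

v -4.439 -0.576 -3.345
v -3.198 0.003 -2.271
v -5.383 1.252 -3.241
v -4.142 1.831 -2.167
v -3.298 0.109 -5.033
v -2.057 0.688 -3.959
v -4.242 1.937 -4.929
v -3.001 2.516 -3.855
v 3.009 -0.673 0.401
v 3.547 -0.319 0.058
v 3.711 0.073 2.279
v 3.286 -0.087 0.064
v 2.96 0.01 0.148
v 2.646 -0.049 0.289
v 2.415 -0.252 0.455
v 2.32 -0.55 0.61
v 2.383 -0.877 0.716
v 2.589 -1.157 0.75
v 2.891 -1.326 0.704
v 3.22 -1.346 0.589
v 3.501 -1.211 0.43
v 3.669 -0.953 0.265
v 3.686 -0.631 0.131
v -1.766 -4.126 -2.145
v -0.893 -4.015 -2.475
v -0.501 -2.843 -1.045
v -1.374 -2.954 -0.715
v -1.07 -3.745 -2.648
v -0.678 -2.573 -1.219
v -1.353 -3.532 -2.745
v -0.96 -2.36 -1.315
v -1.699 -3.41 -2.75
v -1.306 -2.238 -1.321
v -2.055 -3.397 -2.663
v -1.662 -2.225 -1.234
v -2.367 -3.495 -2.498
v -1.974 -2.323 -1.068
v -2.588 -3.689 -2.278
v -2.195 -2.517 -0.848
v -2.683 -3.949 -2.038
v -2.291 -2.777 -0.608
v -2.639 -4.237 -1.815
v -2.247 -3.065 -0.385
v -2.462 -4.507 -1.641
v -2.07 -3.335 -0.212
v -2.18 -4.72 -1.545
v -1.787 -3.548 -0.115
v -1.834 -4.842 -1.539
v -1.441 -3.67 -0.11
v -1.478 -4.855 -1.626
v -1.085 -3.683 -0.197
v -1.166 -4.757 -1.792
v -0.773 -3.585 -0.362
v -0.945 -4.563 -2.012
v -0.552 -3.391 -0.582
v -0.849 -4.303 -2.252
v -0.457 -3.131 -0.822
f 2 4 1
f 5 2 1
f 1 4 3
f 3 5 1
f 2 8 4
f 6 2 5
f 6 8 2
f 4 8 3
f 7 5 3
f 3 8 7
f 7 6 5
f 8 6 7
f 10 9 12
f 10 12 11
f 12 9 13
f 12 13 11
f 13 9 14
f 13 14 11
f 14 9 15
f 14 15 11
f 15 9 16
f 15 16 11
f 16 9 17
f 16 17 11
f 17 9 18
f 17 18 11
f 18 9 19
f 18 19 11
f 19 9 20
f 19 20 11
f 20 9 21
f 20 21 11
f 21 9 22
f 21 22 11
f 22 9 23
f 22 23 11
f 23 9 10
f 23 10 11
f 25 24 28
f 25 28 26
f 26 28 29
f 26 29 27
f 28 24 30
f 28 30 29
f 29 30 31
f 29 31 27
f 30 24 32
f 30 32 31
f 31 32 33
f 31 33 27
f 32 24 34
f 32 34 33
f 33 34 35
f 33 35 27
f 34 24 36
f 34 36 35
f 35 36 37
f 35 37 27
f 36 24 38
f 36 38 37
f 37 38 39
f 37 39 27
f 38 24 40
f 38 40 39
f 39 40 41
f 39 41 27
f 40 24 42
f 40 42 41
f 41 42 43
f 41 43 27
f 42 24 44
f 42 44 43
f 43 44 45
f 43 45 27
f 44 24 46
f 44 46 45
f 45 46 47
f 45 47 27
f 46 24 48
f 46 48 47
f 47 48 49
f 47 49 27
f 48 24 50
f 48 50 49
f 49 50 51
f 49 51 27
f 50 24 52
f 50 52 51
f 51 52 53
f 51 53 27
f 52 24 54
f 52 54 53
f 53 54 55
f 53 55 27
f 54 24 56
f 54 56 55
f 55 56 57
f 55 57 27
f 56 24 25
f 56 25 57
f 57 25 26
f 57 26 27



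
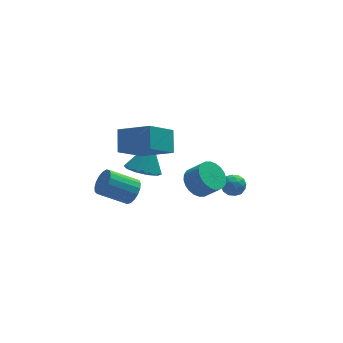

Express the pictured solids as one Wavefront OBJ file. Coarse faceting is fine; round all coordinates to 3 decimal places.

v 2.405 -0.806 -3.5
v 2.795 -0.507 -2.924
v 2.285 -1.853 -2.876
v 2.675 -1.554 -2.3
v 1.981 -1.297 -2.461
v 2.056 -0.65 -2.847
v 3.024 -1.71 -2.953
v 3.099 -1.063 -3.339
v 3.178 -1.066 -2.586
v 2.533 -0.811 -2.282
v 2.547 -1.549 -3.518
v 1.902 -1.294 -3.214
v 2.611 -0.565 -3.267
v 2.469 -1.795 -2.533
v 2.062 -1.644 -2.628
v 2.291 -1.469 -2.289
v 2.176 -0.649 -3.222
v 2.405 -0.473 -2.883
v 1.927 -0.937 -2.611
v 2.675 -1.887 -2.917
v 2.904 -1.711 -2.578
v 2.789 -0.891 -3.511
v 3.018 -0.716 -3.172
v 3.153 -1.423 -3.189
v 3.065 -0.717 -2.729
v 2.994 -1.333 -2.362
v 3.2 -1.425 -2.746
v 3.243 -1.044 -2.973
v 2.686 -0.567 -2.551
v 2.615 -1.183 -2.184
v 2.207 -1.032 -2.279
v 2.251 -0.651 -2.506
v 2.911 -0.896 -2.352
v 2.465 -1.177 -3.616
v 2.394 -1.793 -3.249
v 2.829 -1.709 -3.294
v 2.873 -1.328 -3.521
v 2.086 -1.027 -3.438
v 2.015 -1.643 -3.071
v 1.837 -1.316 -2.827
v 1.88 -0.935 -3.054
v 2.169 -1.464 -3.448
v -0.196 -3.215 -0.082
v 0.599 -2.779 -0.427
v 1.291 -3.308 0.498
v 0.496 -3.745 0.842
v 0.472 -2.519 -0.183
v 1.163 -3.048 0.742
v 0.243 -2.365 0.076
v 0.935 -2.894 1.001
v -0.052 -2.34 0.311
v 0.639 -2.87 1.236
v -0.37 -2.449 0.486
v 0.321 -2.978 1.411
v -0.661 -2.674 0.575
v 0.031 -3.204 1.5
v -0.881 -2.982 0.563
v -0.19 -3.511 1.488
v -0.997 -3.325 0.454
v -0.305 -3.855 1.378
v -0.991 -3.652 0.262
v -0.299 -4.181 1.187
v -0.863 -3.912 0.018
v -0.172 -4.441 0.943
v -0.635 -4.066 -0.241
v 0.057 -4.595 0.684
v -0.339 -4.09 -0.476
v 0.352 -4.62 0.449
v -0.021 -3.982 -0.651
v 0.67 -4.511 0.274
v 0.269 -3.756 -0.74
v 0.961 -4.286 0.185
v 0.49 -3.449 -0.728
v 1.181 -3.978 0.197
v 0.605 -3.105 -0.618
v 1.297 -3.635 0.306
v -2.689 1.218 -4.328
v -2.357 0.743 -3.679
v -4 1.066 -2.603
v -4.331 1.542 -3.252
v -2.227 1.13 -3.596
v -3.87 1.453 -2.52
v -2.202 1.537 -3.68
v -3.845 1.86 -2.605
v -2.289 1.871 -3.913
v -3.932 2.194 -2.838
v -2.467 2.055 -4.241
v -4.11 2.379 -3.166
v -2.696 2.048 -4.589
v -4.339 2.371 -3.514
v -2.924 1.851 -4.877
v -4.566 2.174 -3.801
v -3.097 1.509 -5.039
v -4.74 1.832 -3.963
v -3.177 1.1 -5.038
v -4.82 1.423 -3.963
v -3.145 0.718 -4.874
v -4.788 1.042 -3.799
v -3.008 0.451 -4.586
v -4.651 0.775 -3.51
v -2.799 0.36 -4.238
v -4.441 0.683 -3.162
v -2.564 0.465 -3.91
v -4.206 0.789 -2.835
v -2.11 1.064 -2.337
v -1.524 1.783 -2.929
v -1.33 1.856 -0.603
v -2.126 2.067 -2.788
v -2.721 1.969 -2.475
v -3.083 1.524 -2.109
v -3.074 0.904 -1.831
v -2.696 0.345 -1.745
v -2.095 0.061 -1.886
v -1.5 0.16 -2.199
v -1.137 0.604 -2.565
v -1.147 1.224 -2.844
v -4.209 -1.735 2.29
v -2.729 -2.926 3.253
v -3.917 -0.628 3.211
v -2.437 -1.818 4.174
v -2.703 -0.982 0.906
v -1.223 -2.172 1.869
v -2.411 0.126 1.827
v -0.931 -1.065 2.79
f 1 38 17
f 38 12 41
f 17 41 6
f 38 41 17
f 1 17 13
f 17 6 18
f 13 18 2
f 17 18 13
f 1 13 22
f 13 2 23
f 22 23 8
f 13 23 22
f 1 22 34
f 22 8 37
f 34 37 11
f 22 37 34
f 1 34 38
f 34 11 42
f 38 42 12
f 34 42 38
f 2 18 29
f 18 6 32
f 29 32 10
f 18 32 29
f 6 41 19
f 41 12 40
f 19 40 5
f 41 40 19
f 12 42 39
f 42 11 35
f 39 35 3
f 42 35 39
f 11 37 36
f 37 8 24
f 36 24 7
f 37 24 36
f 8 23 28
f 23 2 25
f 28 25 9
f 23 25 28
f 4 30 16
f 30 10 31
f 16 31 5
f 30 31 16
f 4 16 14
f 16 5 15
f 14 15 3
f 16 15 14
f 4 14 21
f 14 3 20
f 21 20 7
f 14 20 21
f 4 21 26
f 21 7 27
f 26 27 9
f 21 27 26
f 4 26 30
f 26 9 33
f 30 33 10
f 26 33 30
f 5 31 19
f 31 10 32
f 19 32 6
f 31 32 19
f 3 15 39
f 15 5 40
f 39 40 12
f 15 40 39
f 7 20 36
f 20 3 35
f 36 35 11
f 20 35 36
f 9 27 28
f 27 7 24
f 28 24 8
f 27 24 28
f 10 33 29
f 33 9 25
f 29 25 2
f 33 25 29
f 44 43 47
f 44 47 45
f 45 47 48
f 45 48 46
f 47 43 49
f 47 49 48
f 48 49 50
f 48 50 46
f 49 43 51
f 49 51 50
f 50 51 52
f 50 52 46
f 51 43 53
f 51 53 52
f 52 53 54
f 52 54 46
f 53 43 55
f 53 55 54
f 54 55 56
f 54 56 46
f 55 43 57
f 55 57 56
f 56 57 58
f 56 58 46
f 57 43 59
f 57 59 58
f 58 59 60
f 58 60 46
f 59 43 61
f 59 61 60
f 60 61 62
f 60 62 46
f 61 43 63
f 61 63 62
f 62 63 64
f 62 64 46
f 63 43 65
f 63 65 64
f 64 65 66
f 64 66 46
f 65 43 67
f 65 67 66
f 66 67 68
f 66 68 46
f 67 43 69
f 67 69 68
f 68 69 70
f 68 70 46
f 69 43 71
f 69 71 70
f 70 71 72
f 70 72 46
f 71 43 73
f 71 73 72
f 72 73 74
f 72 74 46
f 73 43 75
f 73 75 74
f 74 75 76
f 74 76 46
f 75 43 44
f 75 44 76
f 76 44 45
f 76 45 46
f 78 77 81
f 78 81 79
f 79 81 82
f 79 82 80
f 81 77 83
f 81 83 82
f 82 83 84
f 82 84 80
f 83 77 85
f 83 85 84
f 84 85 86
f 84 86 80
f 85 77 87
f 85 87 86
f 86 87 88
f 86 88 80
f 87 77 89
f 87 89 88
f 88 89 90
f 88 90 80
f 89 77 91
f 89 91 90
f 90 91 92
f 90 92 80
f 91 77 93
f 91 93 92
f 92 93 94
f 92 94 80
f 93 77 95
f 93 95 94
f 94 95 96
f 94 96 80
f 95 77 97
f 95 97 96
f 96 97 98
f 96 98 80
f 97 77 99
f 97 99 98
f 98 99 100
f 98 100 80
f 99 77 101
f 99 101 100
f 100 101 102
f 100 102 80
f 101 77 103
f 101 103 102
f 102 103 104
f 102 104 80
f 103 77 78
f 103 78 104
f 104 78 79
f 104 79 80
f 106 105 108
f 106 108 107
f 108 105 109
f 108 109 107
f 109 105 110
f 109 110 107
f 110 105 111
f 110 111 107
f 111 105 112
f 111 112 107
f 112 105 113
f 112 113 107
f 113 105 114
f 113 114 107
f 114 105 115
f 114 115 107
f 115 105 116
f 115 116 107
f 116 105 106
f 116 106 107
f 118 120 117
f 121 118 117
f 117 120 119
f 119 121 117
f 118 124 120
f 122 118 121
f 122 124 118
f 120 124 119
f 123 121 119
f 119 124 123
f 123 122 121
f 124 122 123



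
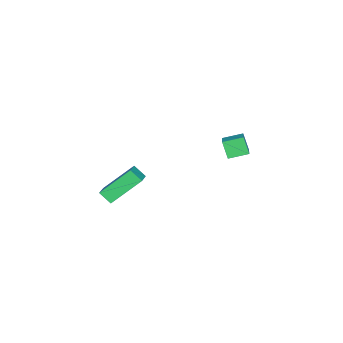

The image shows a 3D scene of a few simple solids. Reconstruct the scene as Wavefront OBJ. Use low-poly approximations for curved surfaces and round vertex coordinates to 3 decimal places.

v 1.874 -2.478 -2.698
v 1.801 -3.166 -2.138
v 3.016 -2.15 -2.146
v 2.942 -2.838 -1.586
v 2.938 -3.762 -4.134
v 2.864 -4.45 -3.574
v 4.079 -3.434 -3.582
v 4.006 -4.122 -3.022
v 2.988 2.229 2.484
v 4.04 2.668 3.042
v 2.466 3.135 2.755
v 3.519 3.574 3.313
v 3.281 2.666 1.587
v 4.334 3.105 2.145
v 2.76 3.572 1.858
v 3.812 4.011 2.416
f 2 4 1
f 5 2 1
f 1 4 3
f 3 5 1
f 2 8 4
f 6 2 5
f 6 8 2
f 4 8 3
f 7 5 3
f 3 8 7
f 7 6 5
f 8 6 7
f 10 12 9
f 13 10 9
f 9 12 11
f 11 13 9
f 10 16 12
f 14 10 13
f 14 16 10
f 12 16 11
f 15 13 11
f 11 16 15
f 15 14 13
f 16 14 15



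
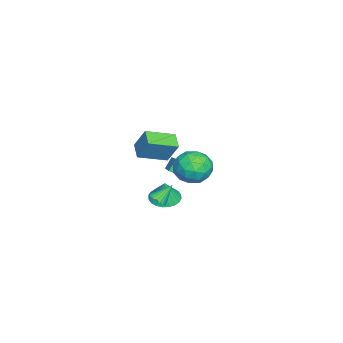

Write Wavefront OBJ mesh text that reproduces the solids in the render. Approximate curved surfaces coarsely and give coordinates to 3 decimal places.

v 0.046 -0.313 -3.456
v 0.962 -0.641 -3.688
v 0.454 -0.227 -1.964
v 1.008 -0.255 -3.723
v 0.907 0.122 -3.718
v 0.675 0.433 -3.672
v 0.348 0.63 -3.594
v -0.026 0.683 -3.495
v -0.389 0.585 -3.39
v -0.685 0.35 -3.295
v -0.87 0.014 -3.224
v -0.916 -0.372 -3.189
v -0.816 -0.749 -3.195
v -0.584 -1.06 -3.24
v -0.256 -1.257 -3.319
v 0.117 -1.31 -3.418
v 0.48 -1.212 -3.523
v 0.776 -0.977 -3.618
v -4.009 -1.184 -3.504
v -4.486 -0.875 -2.731
v -4.361 0.274 -4.305
v -4.838 0.583 -3.531
v -3.082 -0.743 -3.109
v -3.559 -0.434 -2.335
v -3.434 0.715 -3.909
v -3.911 1.024 -3.136
v 2.181 -0.307 -2.326
v 2.482 -0.676 -1.884
v 1.639 0.487 -1.294
v 2.667 -0.485 -1.933
v 2.768 -0.264 -2.051
v 2.767 -0.05 -2.216
v 2.665 0.12 -2.4
v 2.479 0.215 -2.571
v 2.242 0.221 -2.7
v 1.994 0.135 -2.764
v 1.778 -0.027 -2.753
v 1.632 -0.238 -2.667
v 1.58 -0.46 -2.523
v 1.633 -0.657 -2.344
v 1.78 -0.792 -2.163
v 1.996 -0.844 -2.009
v 2.245 -0.803 -1.911
v -2.377 -0.871 -0.638
v -2.057 -0.111 0.849
v -1.362 -0.451 -1.07
v -1.043 0.309 0.416
v -1.417 -2.529 0.004
v -1.098 -1.769 1.49
v -0.403 -2.109 -0.429
v -0.083 -1.349 1.058
v 2.927 2.478 1.497
v 3.961 3.037 1.099
v 4.019 1.343 2.741
v 5.053 1.902 2.343
v 4.229 2.532 3.024
v 3.554 3.234 2.255
v 4.426 1.146 1.585
v 3.751 1.848 0.816
v 4.887 2.214 1.154
v 4.765 3.071 2.043
v 3.215 1.309 1.797
v 3.093 2.166 2.686
v 3.348 2.857 1.189
v 4.632 1.523 2.651
v 4.148 1.893 3.051
v 4.755 2.222 2.818
v 3.109 2.973 1.868
v 3.716 3.302 1.634
v 3.874 3.005 2.766
v 4.264 1.078 2.206
v 4.871 1.407 1.972
v 3.225 2.158 1.022
v 3.832 2.487 0.789
v 4.106 1.375 1.074
v 4.5 2.702 0.987
v 5.142 2.035 1.719
v 4.774 1.591 1.273
v 4.377 2.003 0.821
v 4.428 3.206 1.51
v 5.071 2.539 2.241
v 4.586 2.909 2.641
v 4.189 3.321 2.189
v 4.973 2.722 1.542
v 2.909 1.841 1.599
v 3.552 1.174 2.33
v 3.791 1.059 1.651
v 3.394 1.471 1.199
v 2.838 2.345 2.121
v 3.48 1.678 2.853
v 3.603 2.377 3.019
v 3.206 2.789 2.567
v 3.007 1.658 2.298
f 2 1 4
f 2 4 3
f 4 1 5
f 4 5 3
f 5 1 6
f 5 6 3
f 6 1 7
f 6 7 3
f 7 1 8
f 7 8 3
f 8 1 9
f 8 9 3
f 9 1 10
f 9 10 3
f 10 1 11
f 10 11 3
f 11 1 12
f 11 12 3
f 12 1 13
f 12 13 3
f 13 1 14
f 13 14 3
f 14 1 15
f 14 15 3
f 15 1 16
f 15 16 3
f 16 1 17
f 16 17 3
f 17 1 18
f 17 18 3
f 18 1 2
f 18 2 3
f 20 22 19
f 23 20 19
f 19 22 21
f 21 23 19
f 20 26 22
f 24 20 23
f 24 26 20
f 22 26 21
f 25 23 21
f 21 26 25
f 25 24 23
f 26 24 25
f 28 27 30
f 28 30 29
f 30 27 31
f 30 31 29
f 31 27 32
f 31 32 29
f 32 27 33
f 32 33 29
f 33 27 34
f 33 34 29
f 34 27 35
f 34 35 29
f 35 27 36
f 35 36 29
f 36 27 37
f 36 37 29
f 37 27 38
f 37 38 29
f 38 27 39
f 38 39 29
f 39 27 40
f 39 40 29
f 40 27 41
f 40 41 29
f 41 27 42
f 41 42 29
f 42 27 43
f 42 43 29
f 43 27 28
f 43 28 29
f 45 47 44
f 48 45 44
f 44 47 46
f 46 48 44
f 45 51 47
f 49 45 48
f 49 51 45
f 47 51 46
f 50 48 46
f 46 51 50
f 50 49 48
f 51 49 50
f 52 89 68
f 89 63 92
f 68 92 57
f 89 92 68
f 52 68 64
f 68 57 69
f 64 69 53
f 68 69 64
f 52 64 73
f 64 53 74
f 73 74 59
f 64 74 73
f 52 73 85
f 73 59 88
f 85 88 62
f 73 88 85
f 52 85 89
f 85 62 93
f 89 93 63
f 85 93 89
f 53 69 80
f 69 57 83
f 80 83 61
f 69 83 80
f 57 92 70
f 92 63 91
f 70 91 56
f 92 91 70
f 63 93 90
f 93 62 86
f 90 86 54
f 93 86 90
f 62 88 87
f 88 59 75
f 87 75 58
f 88 75 87
f 59 74 79
f 74 53 76
f 79 76 60
f 74 76 79
f 55 81 67
f 81 61 82
f 67 82 56
f 81 82 67
f 55 67 65
f 67 56 66
f 65 66 54
f 67 66 65
f 55 65 72
f 65 54 71
f 72 71 58
f 65 71 72
f 55 72 77
f 72 58 78
f 77 78 60
f 72 78 77
f 55 77 81
f 77 60 84
f 81 84 61
f 77 84 81
f 56 82 70
f 82 61 83
f 70 83 57
f 82 83 70
f 54 66 90
f 66 56 91
f 90 91 63
f 66 91 90
f 58 71 87
f 71 54 86
f 87 86 62
f 71 86 87
f 60 78 79
f 78 58 75
f 79 75 59
f 78 75 79
f 61 84 80
f 84 60 76
f 80 76 53
f 84 76 80



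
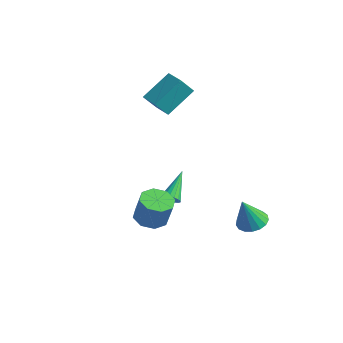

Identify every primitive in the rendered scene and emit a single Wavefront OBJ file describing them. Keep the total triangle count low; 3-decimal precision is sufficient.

v 3.476 3.462 -4.66
v 4.388 3.597 -4.537
v 3.324 2.798 -2.8
v 4.205 3.984 -4.414
v 3.856 4.251 -4.347
v 3.419 4.337 -4.352
v 2.995 4.223 -4.427
v 2.682 3.935 -4.556
v 2.55 3.538 -4.708
v 2.63 3.123 -4.849
v 2.904 2.787 -4.947
v 3.309 2.604 -4.979
v 3.752 2.619 -4.938
v 4.132 2.826 -4.833
v 4.361 3.179 -4.689
v -3.617 1.934 2.641
v -3.379 3.642 3.942
v -3.397 2.728 1.559
v -3.158 4.436 2.86
v -2.402 1.704 2.72
v -2.163 3.412 4.021
v -2.181 2.498 1.638
v -1.943 4.206 2.939
v -1.187 1.733 -4.492
v -0.642 1.982 -4.489
v -1.913 3.307 -3.288
v -0.769 2.099 -4.719
v -0.993 2.131 -4.896
v -1.261 2.073 -4.981
v -1.512 1.936 -4.953
v -1.689 1.753 -4.82
v -1.751 1.565 -4.612
v -1.683 1.416 -4.376
v -1.503 1.339 -4.167
v -1.249 1.353 -4.032
v -0.982 1.453 -4.002
v -0.762 1.618 -4.085
v -0.639 1.809 -4.26
v 1.432 -2.116 -2.568
v 2.33 -1.843 -2.849
v 2.826 -1.81 -1.234
v 1.928 -2.084 -0.952
v 1.878 -1.258 -2.722
v 2.374 -1.225 -1.107
v 1.165 -1.176 -2.505
v 1.661 -1.143 -0.889
v 0.608 -1.645 -2.324
v 1.104 -1.612 -0.709
v 0.534 -2.39 -2.286
v 1.03 -2.357 -0.671
v 0.986 -2.975 -2.413
v 1.482 -2.942 -0.798
v 1.699 -3.057 -2.631
v 2.195 -3.024 -1.015
v 2.256 -2.588 -2.811
v 2.752 -2.555 -1.196
f 2 1 4
f 2 4 3
f 4 1 5
f 4 5 3
f 5 1 6
f 5 6 3
f 6 1 7
f 6 7 3
f 7 1 8
f 7 8 3
f 8 1 9
f 8 9 3
f 9 1 10
f 9 10 3
f 10 1 11
f 10 11 3
f 11 1 12
f 11 12 3
f 12 1 13
f 12 13 3
f 13 1 14
f 13 14 3
f 14 1 15
f 14 15 3
f 15 1 2
f 15 2 3
f 17 19 16
f 20 17 16
f 16 19 18
f 18 20 16
f 17 23 19
f 21 17 20
f 21 23 17
f 19 23 18
f 22 20 18
f 18 23 22
f 22 21 20
f 23 21 22
f 25 24 27
f 25 27 26
f 27 24 28
f 27 28 26
f 28 24 29
f 28 29 26
f 29 24 30
f 29 30 26
f 30 24 31
f 30 31 26
f 31 24 32
f 31 32 26
f 32 24 33
f 32 33 26
f 33 24 34
f 33 34 26
f 34 24 35
f 34 35 26
f 35 24 36
f 35 36 26
f 36 24 37
f 36 37 26
f 37 24 38
f 37 38 26
f 38 24 25
f 38 25 26
f 40 39 43
f 40 43 41
f 41 43 44
f 41 44 42
f 43 39 45
f 43 45 44
f 44 45 46
f 44 46 42
f 45 39 47
f 45 47 46
f 46 47 48
f 46 48 42
f 47 39 49
f 47 49 48
f 48 49 50
f 48 50 42
f 49 39 51
f 49 51 50
f 50 51 52
f 50 52 42
f 51 39 53
f 51 53 52
f 52 53 54
f 52 54 42
f 53 39 55
f 53 55 54
f 54 55 56
f 54 56 42
f 55 39 40
f 55 40 56
f 56 40 41
f 56 41 42



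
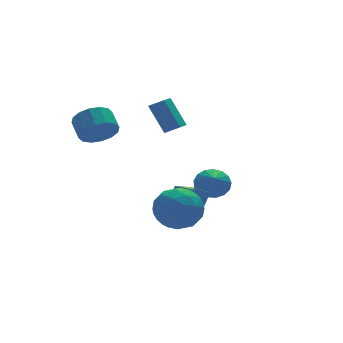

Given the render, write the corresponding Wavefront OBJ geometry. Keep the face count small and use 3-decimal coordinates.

v -3.323 2.625 1.568
v -2.979 3.089 0.789
v -2.894 4.04 1.393
v -3.237 3.575 2.172
v -3.477 3.148 0.766
v -3.392 4.099 1.37
v -3.934 3.067 0.958
v -3.849 4.018 1.563
v -4.227 2.867 1.314
v -4.141 3.818 1.918
v -4.278 2.603 1.738
v -4.192 3.554 2.342
v -4.072 2.344 2.116
v -3.987 3.295 2.72
v -3.666 2.16 2.347
v -3.581 3.111 2.951
v -3.168 2.101 2.37
v -3.083 3.052 2.974
v -2.711 2.182 2.177
v -2.626 3.133 2.782
v -2.419 2.382 1.822
v -2.333 3.333 2.426
v -2.368 2.646 1.398
v -2.282 3.597 2.002
v -2.573 2.905 1.02
v -2.488 3.856 1.624
v -0.337 0.725 -3.88
v -0.305 -1.139 -3.212
v -1.051 0.863 -3.46
v -1.02 -1.001 -2.793
v 0.62 1.261 -2.427
v 0.651 -0.603 -1.76
v -0.095 1.399 -2.008
v -0.063 -0.465 -1.34
v -0.469 1.739 1.334
v 0.119 1.305 1.748
v -0.846 2.617 2.787
v -0.259 2.183 3.202
v 0.199 2.417 1.098
v 0.786 1.983 1.513
v -0.179 3.295 2.552
v 0.409 2.861 2.966
v -2.52 -1.175 -1.815
v -1.434 -0.974 -2.357
v -1.806 -2.846 -1.003
v -0.72 -2.645 -1.545
v -1.098 -1.91 -0.633
v -1.539 -0.878 -1.135
v -1.701 -2.942 -2.225
v -2.142 -1.91 -2.727
v -0.928 -2.066 -2.61
v -0.555 -1.428 -1.626
v -2.685 -2.392 -1.734
v -2.312 -1.754 -0.75
v -2.04 -0.928 -2.158
v -1.2 -2.892 -1.202
v -1.422 -2.46 -0.667
v -0.784 -2.342 -0.985
v -2.102 -0.871 -1.439
v -1.463 -0.753 -1.758
v -1.266 -1.303 -0.744
v -1.777 -3.067 -1.602
v -1.138 -2.949 -1.921
v -2.456 -1.478 -2.375
v -1.818 -1.36 -2.693
v -1.974 -2.517 -2.616
v -1.104 -1.452 -2.625
v -0.684 -2.434 -2.147
v -1.26 -2.609 -2.547
v -1.52 -2.002 -2.842
v -0.885 -1.077 -2.047
v -0.465 -2.059 -1.569
v -0.687 -1.627 -1.033
v -0.947 -1.02 -1.328
v -0.587 -1.719 -2.195
v -2.775 -1.761 -1.791
v -2.355 -2.743 -1.313
v -2.293 -2.8 -2.032
v -2.553 -2.193 -2.327
v -2.556 -1.386 -1.213
v -2.136 -2.368 -0.735
v -1.72 -1.818 -0.518
v -1.98 -1.211 -0.813
v -2.653 -2.101 -1.165
v 2.446 2.52 -2.869
v 3.275 2.17 -2.857
v 2.114 1.76 -2.131
v 3.284 2.467 -2.546
v 3.102 2.777 -2.309
v 2.769 3.028 -2.2
v 2.362 3.163 -2.244
v 1.975 3.15 -2.432
v 1.695 2.993 -2.719
v 1.587 2.728 -3.041
v 1.676 2.415 -3.323
v 1.942 2.126 -3.502
v 2.323 1.928 -3.535
v 2.732 1.865 -3.416
v 3.075 1.952 -3.171
f 2 1 5
f 2 5 3
f 3 5 6
f 3 6 4
f 5 1 7
f 5 7 6
f 6 7 8
f 6 8 4
f 7 1 9
f 7 9 8
f 8 9 10
f 8 10 4
f 9 1 11
f 9 11 10
f 10 11 12
f 10 12 4
f 11 1 13
f 11 13 12
f 12 13 14
f 12 14 4
f 13 1 15
f 13 15 14
f 14 15 16
f 14 16 4
f 15 1 17
f 15 17 16
f 16 17 18
f 16 18 4
f 17 1 19
f 17 19 18
f 18 19 20
f 18 20 4
f 19 1 21
f 19 21 20
f 20 21 22
f 20 22 4
f 21 1 23
f 21 23 22
f 22 23 24
f 22 24 4
f 23 1 25
f 23 25 24
f 24 25 26
f 24 26 4
f 25 1 2
f 25 2 26
f 26 2 3
f 26 3 4
f 28 30 27
f 31 28 27
f 27 30 29
f 29 31 27
f 28 34 30
f 32 28 31
f 32 34 28
f 30 34 29
f 33 31 29
f 29 34 33
f 33 32 31
f 34 32 33
f 36 38 35
f 39 36 35
f 35 38 37
f 37 39 35
f 36 42 38
f 40 36 39
f 40 42 36
f 38 42 37
f 41 39 37
f 37 42 41
f 41 40 39
f 42 40 41
f 43 80 59
f 80 54 83
f 59 83 48
f 80 83 59
f 43 59 55
f 59 48 60
f 55 60 44
f 59 60 55
f 43 55 64
f 55 44 65
f 64 65 50
f 55 65 64
f 43 64 76
f 64 50 79
f 76 79 53
f 64 79 76
f 43 76 80
f 76 53 84
f 80 84 54
f 76 84 80
f 44 60 71
f 60 48 74
f 71 74 52
f 60 74 71
f 48 83 61
f 83 54 82
f 61 82 47
f 83 82 61
f 54 84 81
f 84 53 77
f 81 77 45
f 84 77 81
f 53 79 78
f 79 50 66
f 78 66 49
f 79 66 78
f 50 65 70
f 65 44 67
f 70 67 51
f 65 67 70
f 46 72 58
f 72 52 73
f 58 73 47
f 72 73 58
f 46 58 56
f 58 47 57
f 56 57 45
f 58 57 56
f 46 56 63
f 56 45 62
f 63 62 49
f 56 62 63
f 46 63 68
f 63 49 69
f 68 69 51
f 63 69 68
f 46 68 72
f 68 51 75
f 72 75 52
f 68 75 72
f 47 73 61
f 73 52 74
f 61 74 48
f 73 74 61
f 45 57 81
f 57 47 82
f 81 82 54
f 57 82 81
f 49 62 78
f 62 45 77
f 78 77 53
f 62 77 78
f 51 69 70
f 69 49 66
f 70 66 50
f 69 66 70
f 52 75 71
f 75 51 67
f 71 67 44
f 75 67 71
f 86 85 88
f 86 88 87
f 88 85 89
f 88 89 87
f 89 85 90
f 89 90 87
f 90 85 91
f 90 91 87
f 91 85 92
f 91 92 87
f 92 85 93
f 92 93 87
f 93 85 94
f 93 94 87
f 94 85 95
f 94 95 87
f 95 85 96
f 95 96 87
f 96 85 97
f 96 97 87
f 97 85 98
f 97 98 87
f 98 85 99
f 98 99 87
f 99 85 86
f 99 86 87



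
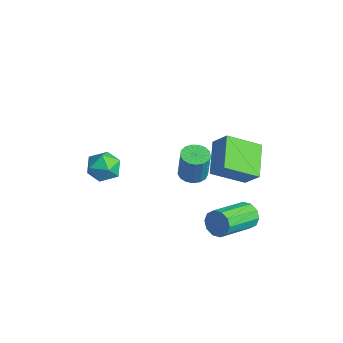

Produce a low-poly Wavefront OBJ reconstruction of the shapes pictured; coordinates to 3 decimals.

v 2.786 3.361 -3.918
v 3.157 3.309 -4.412
v 3.704 1.727 -3.836
v 3.334 1.779 -3.342
v 3.356 3.48 -4.133
v 3.903 1.898 -3.557
v 3.337 3.605 -3.771
v 3.884 2.023 -3.195
v 3.108 3.637 -3.466
v 3.655 2.055 -2.89
v 2.756 3.563 -3.333
v 3.304 1.982 -2.757
v 2.416 3.413 -3.424
v 2.963 1.831 -2.848
v 2.217 3.242 -3.703
v 2.764 1.66 -3.127
v 2.236 3.117 -4.065
v 2.783 1.535 -3.489
v 2.465 3.085 -4.37
v 3.012 1.503 -3.794
v 2.816 3.158 -4.503
v 3.364 1.577 -3.927
v -0.071 2.516 -3.226
v 0.517 2.543 -3.345
v 0.798 2.511 -1.974
v 0.211 2.484 -1.854
v 0.438 2.818 -3.323
v 0.72 2.786 -1.952
v 0.244 3.024 -3.278
v 0.525 2.993 -1.907
v -0.023 3.114 -3.221
v 0.258 3.082 -1.85
v -0.301 3.067 -3.165
v -0.02 3.035 -1.794
v -0.526 2.893 -3.123
v -0.245 2.861 -1.752
v -0.646 2.633 -3.105
v -0.365 2.601 -1.734
v -0.635 2.346 -3.114
v -0.354 2.314 -1.743
v -0.494 2.098 -3.148
v -0.213 2.066 -1.777
v -0.257 1.946 -3.201
v 0.025 1.914 -1.83
v 0.024 1.924 -3.259
v 0.305 1.892 -1.888
v 0.283 2.038 -3.309
v 0.564 2.006 -1.938
v 0.46 2.261 -3.34
v 0.742 2.23 -1.969
v 2.956 1.647 -0.566
v 1.789 2.38 0.143
v 3.303 2.967 -1.361
v 2.136 3.7 -0.652
v 3.564 1.92 0.152
v 2.397 2.653 0.861
v 3.911 3.24 -0.643
v 2.744 3.973 0.066
v -2.535 -0.427 -3.336
v -2.016 0.166 -3.304
v -1.704 -1.186 -2.736
v -1.185 -0.593 -2.704
v -1.844 -0.564 -2.272
v -2.358 -0.095 -2.643
v -1.362 -0.925 -3.397
v -1.876 -0.456 -3.768
v -1.291 -0.142 -3.342
v -1.589 0.081 -2.647
v -2.131 -1.101 -3.393
v -2.429 -0.878 -2.698
f 2 1 5
f 2 5 3
f 3 5 6
f 3 6 4
f 5 1 7
f 5 7 6
f 6 7 8
f 6 8 4
f 7 1 9
f 7 9 8
f 8 9 10
f 8 10 4
f 9 1 11
f 9 11 10
f 10 11 12
f 10 12 4
f 11 1 13
f 11 13 12
f 12 13 14
f 12 14 4
f 13 1 15
f 13 15 14
f 14 15 16
f 14 16 4
f 15 1 17
f 15 17 16
f 16 17 18
f 16 18 4
f 17 1 19
f 17 19 18
f 18 19 20
f 18 20 4
f 19 1 21
f 19 21 20
f 20 21 22
f 20 22 4
f 21 1 2
f 21 2 22
f 22 2 3
f 22 3 4
f 24 23 27
f 24 27 25
f 25 27 28
f 25 28 26
f 27 23 29
f 27 29 28
f 28 29 30
f 28 30 26
f 29 23 31
f 29 31 30
f 30 31 32
f 30 32 26
f 31 23 33
f 31 33 32
f 32 33 34
f 32 34 26
f 33 23 35
f 33 35 34
f 34 35 36
f 34 36 26
f 35 23 37
f 35 37 36
f 36 37 38
f 36 38 26
f 37 23 39
f 37 39 38
f 38 39 40
f 38 40 26
f 39 23 41
f 39 41 40
f 40 41 42
f 40 42 26
f 41 23 43
f 41 43 42
f 42 43 44
f 42 44 26
f 43 23 45
f 43 45 44
f 44 45 46
f 44 46 26
f 45 23 47
f 45 47 46
f 46 47 48
f 46 48 26
f 47 23 49
f 47 49 48
f 48 49 50
f 48 50 26
f 49 23 24
f 49 24 50
f 50 24 25
f 50 25 26
f 52 54 51
f 55 52 51
f 51 54 53
f 53 55 51
f 52 58 54
f 56 52 55
f 56 58 52
f 54 58 53
f 57 55 53
f 53 58 57
f 57 56 55
f 58 56 57
f 59 70 64
f 59 64 60
f 59 60 66
f 59 66 69
f 59 69 70
f 60 64 68
f 64 70 63
f 70 69 61
f 69 66 65
f 66 60 67
f 62 68 63
f 62 63 61
f 62 61 65
f 62 65 67
f 62 67 68
f 63 68 64
f 61 63 70
f 65 61 69
f 67 65 66
f 68 67 60



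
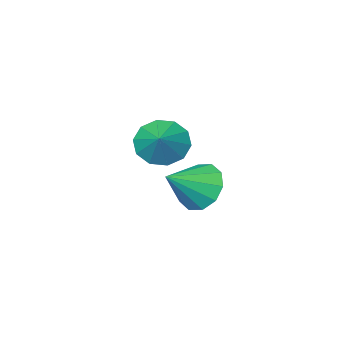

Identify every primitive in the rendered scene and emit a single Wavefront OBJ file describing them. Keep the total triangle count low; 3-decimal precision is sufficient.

v 1.45 0.01 -2.791
v 1.904 -0.449 -3.487
v 2.75 -0.01 -1.929
v 1.972 0.127 -3.576
v 1.84 0.659 -3.364
v 1.559 0.943 -2.934
v 1.237 0.871 -2.449
v 0.996 0.47 -2.094
v 0.928 -0.107 -2.006
v 1.059 -0.639 -2.217
v 1.34 -0.922 -2.648
v 1.663 -0.85 -3.133
v 0.314 -3.581 -2.7
v 1.118 -3.903 -3.114
v 1.006 -2.779 -1.98
v 0.919 -3.444 -3.433
v 0.488 -3.037 -3.472
v -0.009 -2.838 -3.216
v -0.382 -2.923 -2.763
v -0.49 -3.259 -2.286
v -0.29 -3.717 -1.967
v 0.14 -4.124 -1.928
v 0.637 -4.323 -2.184
v 1.011 -4.238 -2.637
f 2 1 4
f 2 4 3
f 4 1 5
f 4 5 3
f 5 1 6
f 5 6 3
f 6 1 7
f 6 7 3
f 7 1 8
f 7 8 3
f 8 1 9
f 8 9 3
f 9 1 10
f 9 10 3
f 10 1 11
f 10 11 3
f 11 1 12
f 11 12 3
f 12 1 2
f 12 2 3
f 14 13 16
f 14 16 15
f 16 13 17
f 16 17 15
f 17 13 18
f 17 18 15
f 18 13 19
f 18 19 15
f 19 13 20
f 19 20 15
f 20 13 21
f 20 21 15
f 21 13 22
f 21 22 15
f 22 13 23
f 22 23 15
f 23 13 24
f 23 24 15
f 24 13 14
f 24 14 15



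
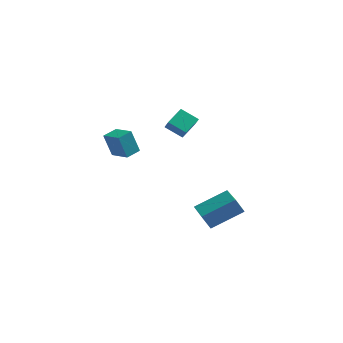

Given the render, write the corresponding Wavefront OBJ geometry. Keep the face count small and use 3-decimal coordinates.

v -2.728 0.019 -0.821
v -3.238 0.146 0.658
v -3.768 0.868 -1.253
v -4.278 0.995 0.227
v -2.142 0.805 -0.687
v -2.652 0.932 0.793
v -3.182 1.654 -1.118
v -3.692 1.781 0.361
v 1.522 -2.832 -2.615
v 2.23 -4.718 -2.06
v 3.232 -1.917 -1.687
v 3.94 -3.804 -1.131
v 2.02 -2.896 -3.469
v 2.728 -4.783 -2.913
v 3.73 -1.982 -2.54
v 4.438 -3.868 -1.985
v -1.154 3.503 -0.265
v -0.59 4.677 0.221
v -0.06 3.23 -0.872
v 0.503 4.404 -0.386
v -0.883 3.096 0.406
v -0.32 4.27 0.892
v 0.21 2.823 -0.201
v 0.774 3.997 0.285
f 2 4 1
f 5 2 1
f 1 4 3
f 3 5 1
f 2 8 4
f 6 2 5
f 6 8 2
f 4 8 3
f 7 5 3
f 3 8 7
f 7 6 5
f 8 6 7
f 10 12 9
f 13 10 9
f 9 12 11
f 11 13 9
f 10 16 12
f 14 10 13
f 14 16 10
f 12 16 11
f 15 13 11
f 11 16 15
f 15 14 13
f 16 14 15
f 18 20 17
f 21 18 17
f 17 20 19
f 19 21 17
f 18 24 20
f 22 18 21
f 22 24 18
f 20 24 19
f 23 21 19
f 19 24 23
f 23 22 21
f 24 22 23



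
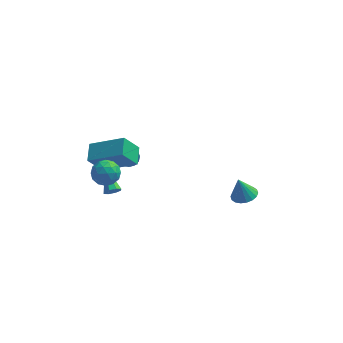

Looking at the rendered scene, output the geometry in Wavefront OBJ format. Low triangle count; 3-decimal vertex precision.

v 3.823 -2.207 0.554
v 4.546 -2.182 0.753
v 3.477 -2.153 1.806
v 4.467 -1.86 0.717
v 4.261 -1.606 0.65
v 3.969 -1.471 0.563
v 3.647 -1.482 0.475
v 3.36 -1.636 0.402
v 3.165 -1.904 0.359
v 3.1 -2.231 0.355
v 3.178 -2.554 0.391
v 3.384 -2.808 0.458
v 3.677 -2.942 0.545
v 3.999 -2.931 0.633
v 4.286 -2.777 0.706
v 4.481 -2.509 0.749
v -3.178 -2.199 0.206
v -2.714 -2.135 0.407
v -3.742 -0.801 1.054
v -2.757 -1.946 0.068
v -3.047 -1.906 -0.19
v -3.413 -2.037 -0.217
v -3.642 -2.263 0.004
v -3.599 -2.452 0.343
v -3.31 -2.492 0.601
v -2.943 -2.361 0.628
v -4.453 -2.224 2.841
v -2.562 -2.553 3.854
v -4.473 -1.142 3.231
v -2.583 -1.471 4.244
v -3.717 -1.769 1.616
v -1.827 -2.098 2.629
v -3.738 -0.687 2.006
v -1.847 -1.016 3.019
v -2.999 3.631 -2.485
v -2.506 4.086 -2.374
v -2.281 2.489 -0.995
v -2.772 4.188 -2.167
v -3.099 4.141 -2.046
v -3.399 3.957 -2.042
v -3.592 3.686 -2.157
v -3.626 3.4 -2.359
v -3.492 3.176 -2.596
v -3.226 3.074 -2.802
v -2.899 3.122 -2.924
v -2.599 3.305 -2.928
v -2.406 3.577 -2.813
v -2.372 3.862 -2.61
v -3.239 -3.062 3.318
v -2.625 -3.448 3.723
v -3.935 -4.212 3.277
v -3.321 -4.598 3.682
v -3.785 -4.031 4.073
v -3.355 -3.32 4.099
v -3.205 -4.34 2.901
v -2.775 -3.629 2.927
v -2.604 -4.238 3.466
v -2.963 -4.047 4.19
v -3.597 -3.613 2.81
v -3.956 -3.422 3.534
v -2.871 -3.154 3.524
v -3.689 -4.506 3.476
v -3.962 -4.172 3.706
v -3.601 -4.399 3.944
v -3.3 -3.079 3.745
v -2.94 -3.306 3.983
v -3.621 -3.648 4.189
v -3.62 -4.354 3.017
v -3.26 -4.581 3.255
v -2.959 -3.261 3.056
v -2.598 -3.488 3.294
v -2.939 -4.012 2.811
v -2.498 -3.845 3.611
v -2.907 -4.521 3.587
v -2.838 -4.369 3.128
v -2.586 -3.952 3.143
v -2.709 -3.733 4.037
v -3.117 -4.408 4.013
v -3.39 -4.075 4.243
v -3.138 -3.658 4.258
v -2.696 -4.197 3.886
v -3.443 -3.252 2.987
v -3.851 -3.927 2.963
v -3.422 -4.002 2.742
v -3.17 -3.585 2.757
v -3.653 -3.139 3.413
v -4.062 -3.815 3.389
v -3.974 -3.708 3.857
v -3.722 -3.291 3.872
v -3.864 -3.463 3.114
f 2 1 4
f 2 4 3
f 4 1 5
f 4 5 3
f 5 1 6
f 5 6 3
f 6 1 7
f 6 7 3
f 7 1 8
f 7 8 3
f 8 1 9
f 8 9 3
f 9 1 10
f 9 10 3
f 10 1 11
f 10 11 3
f 11 1 12
f 11 12 3
f 12 1 13
f 12 13 3
f 13 1 14
f 13 14 3
f 14 1 15
f 14 15 3
f 15 1 16
f 15 16 3
f 16 1 2
f 16 2 3
f 18 17 20
f 18 20 19
f 20 17 21
f 20 21 19
f 21 17 22
f 21 22 19
f 22 17 23
f 22 23 19
f 23 17 24
f 23 24 19
f 24 17 25
f 24 25 19
f 25 17 26
f 25 26 19
f 26 17 18
f 26 18 19
f 28 30 27
f 31 28 27
f 27 30 29
f 29 31 27
f 28 34 30
f 32 28 31
f 32 34 28
f 30 34 29
f 33 31 29
f 29 34 33
f 33 32 31
f 34 32 33
f 36 35 38
f 36 38 37
f 38 35 39
f 38 39 37
f 39 35 40
f 39 40 37
f 40 35 41
f 40 41 37
f 41 35 42
f 41 42 37
f 42 35 43
f 42 43 37
f 43 35 44
f 43 44 37
f 44 35 45
f 44 45 37
f 45 35 46
f 45 46 37
f 46 35 47
f 46 47 37
f 47 35 48
f 47 48 37
f 48 35 36
f 48 36 37
f 49 86 65
f 86 60 89
f 65 89 54
f 86 89 65
f 49 65 61
f 65 54 66
f 61 66 50
f 65 66 61
f 49 61 70
f 61 50 71
f 70 71 56
f 61 71 70
f 49 70 82
f 70 56 85
f 82 85 59
f 70 85 82
f 49 82 86
f 82 59 90
f 86 90 60
f 82 90 86
f 50 66 77
f 66 54 80
f 77 80 58
f 66 80 77
f 54 89 67
f 89 60 88
f 67 88 53
f 89 88 67
f 60 90 87
f 90 59 83
f 87 83 51
f 90 83 87
f 59 85 84
f 85 56 72
f 84 72 55
f 85 72 84
f 56 71 76
f 71 50 73
f 76 73 57
f 71 73 76
f 52 78 64
f 78 58 79
f 64 79 53
f 78 79 64
f 52 64 62
f 64 53 63
f 62 63 51
f 64 63 62
f 52 62 69
f 62 51 68
f 69 68 55
f 62 68 69
f 52 69 74
f 69 55 75
f 74 75 57
f 69 75 74
f 52 74 78
f 74 57 81
f 78 81 58
f 74 81 78
f 53 79 67
f 79 58 80
f 67 80 54
f 79 80 67
f 51 63 87
f 63 53 88
f 87 88 60
f 63 88 87
f 55 68 84
f 68 51 83
f 84 83 59
f 68 83 84
f 57 75 76
f 75 55 72
f 76 72 56
f 75 72 76
f 58 81 77
f 81 57 73
f 77 73 50
f 81 73 77



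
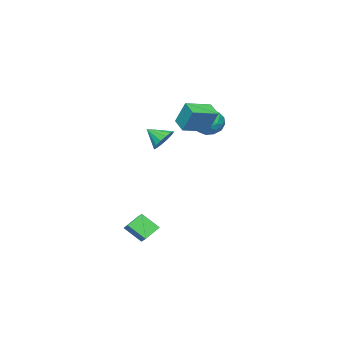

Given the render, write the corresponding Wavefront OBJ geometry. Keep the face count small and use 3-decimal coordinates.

v 2.188 2.618 -3.005
v 2.577 3.202 -2.525
v 1.855 3.601 -3.93
v 2.244 4.185 -3.45
v 3.216 2.415 -3.59
v 3.605 2.999 -3.11
v 2.883 3.398 -4.515
v 3.272 3.982 -4.035
v -1.234 2.723 3.492
v -1.236 3.435 4.991
v -2.726 3.44 3.149
v -2.728 4.152 4.648
v -0.712 3.608 3.072
v -0.714 4.32 4.571
v -2.204 4.325 2.729
v -2.206 5.037 4.228
v -0.202 2.682 2.248
v 0.263 3.184 2.785
v 0.042 1.658 2.992
v -0.157 3.2 2.945
v -0.59 3.078 2.918
v -0.918 2.849 2.712
v -1.055 2.576 2.381
v -0.963 2.331 2.014
v -0.667 2.181 1.71
v -0.247 2.164 1.55
v 0.186 2.287 1.577
v 0.515 2.515 1.783
v 0.651 2.788 2.114
v 0.559 3.033 2.481
v -3.19 4.265 3.049
v -2.65 3.478 2.66
v -4.53 3.282 3.18
v -3.99 2.495 2.791
v -3.769 2.858 3.73
v -2.94 3.465 3.649
v -4.24 3.295 2.191
v -3.411 3.902 2.11
v -3.299 2.878 2.13
v -3.008 2.608 3.081
v -4.172 4.152 2.759
v -3.881 3.882 3.71
v -2.802 3.958 2.843
v -4.378 2.802 2.997
v -4.247 3.015 3.549
v -3.93 2.553 3.32
v -2.973 3.95 3.424
v -2.656 3.488 3.195
v -3.313 3.123 3.824
v -4.524 3.272 2.645
v -4.207 2.81 2.416
v -3.25 4.207 2.52
v -2.933 3.745 2.291
v -3.867 3.637 2.016
v -2.867 3.143 2.303
v -3.654 2.565 2.38
v -3.801 3.035 2.027
v -3.314 3.392 1.98
v -2.696 2.984 2.862
v -3.483 2.406 2.939
v -3.353 2.619 3.49
v -2.866 2.976 3.443
v -3.077 2.631 2.55
v -3.697 4.354 2.901
v -4.484 3.776 2.978
v -4.314 3.784 2.397
v -3.827 4.141 2.35
v -3.526 4.195 3.46
v -4.313 3.617 3.537
v -3.866 3.368 3.86
v -3.379 3.725 3.813
v -4.103 4.129 3.29
f 2 4 1
f 5 2 1
f 1 4 3
f 3 5 1
f 2 8 4
f 6 2 5
f 6 8 2
f 4 8 3
f 7 5 3
f 3 8 7
f 7 6 5
f 8 6 7
f 10 12 9
f 13 10 9
f 9 12 11
f 11 13 9
f 10 16 12
f 14 10 13
f 14 16 10
f 12 16 11
f 15 13 11
f 11 16 15
f 15 14 13
f 16 14 15
f 18 17 20
f 18 20 19
f 20 17 21
f 20 21 19
f 21 17 22
f 21 22 19
f 22 17 23
f 22 23 19
f 23 17 24
f 23 24 19
f 24 17 25
f 24 25 19
f 25 17 26
f 25 26 19
f 26 17 27
f 26 27 19
f 27 17 28
f 27 28 19
f 28 17 29
f 28 29 19
f 29 17 30
f 29 30 19
f 30 17 18
f 30 18 19
f 31 68 47
f 68 42 71
f 47 71 36
f 68 71 47
f 31 47 43
f 47 36 48
f 43 48 32
f 47 48 43
f 31 43 52
f 43 32 53
f 52 53 38
f 43 53 52
f 31 52 64
f 52 38 67
f 64 67 41
f 52 67 64
f 31 64 68
f 64 41 72
f 68 72 42
f 64 72 68
f 32 48 59
f 48 36 62
f 59 62 40
f 48 62 59
f 36 71 49
f 71 42 70
f 49 70 35
f 71 70 49
f 42 72 69
f 72 41 65
f 69 65 33
f 72 65 69
f 41 67 66
f 67 38 54
f 66 54 37
f 67 54 66
f 38 53 58
f 53 32 55
f 58 55 39
f 53 55 58
f 34 60 46
f 60 40 61
f 46 61 35
f 60 61 46
f 34 46 44
f 46 35 45
f 44 45 33
f 46 45 44
f 34 44 51
f 44 33 50
f 51 50 37
f 44 50 51
f 34 51 56
f 51 37 57
f 56 57 39
f 51 57 56
f 34 56 60
f 56 39 63
f 60 63 40
f 56 63 60
f 35 61 49
f 61 40 62
f 49 62 36
f 61 62 49
f 33 45 69
f 45 35 70
f 69 70 42
f 45 70 69
f 37 50 66
f 50 33 65
f 66 65 41
f 50 65 66
f 39 57 58
f 57 37 54
f 58 54 38
f 57 54 58
f 40 63 59
f 63 39 55
f 59 55 32
f 63 55 59

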